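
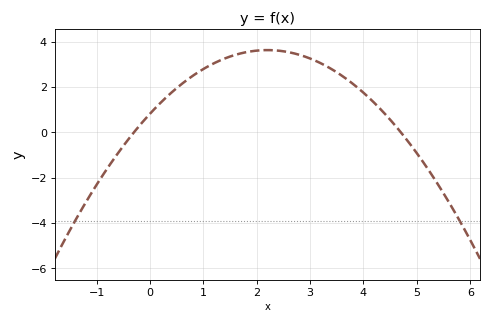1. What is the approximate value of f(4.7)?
0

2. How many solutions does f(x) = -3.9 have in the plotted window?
2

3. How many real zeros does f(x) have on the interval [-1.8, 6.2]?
2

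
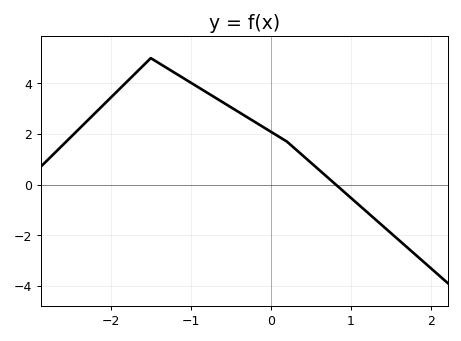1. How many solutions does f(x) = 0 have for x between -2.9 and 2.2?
1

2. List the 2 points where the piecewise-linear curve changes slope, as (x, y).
(-1.5, 5); (0.2, 1.7)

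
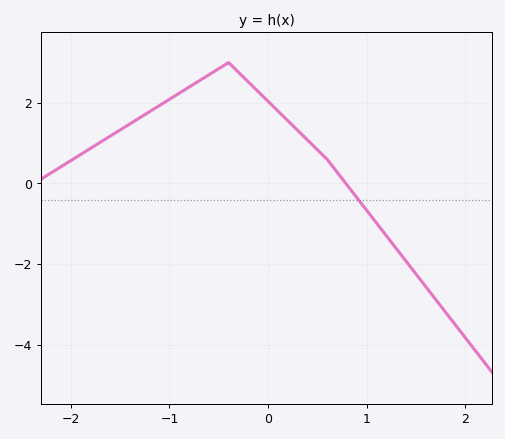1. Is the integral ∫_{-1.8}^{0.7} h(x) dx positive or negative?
positive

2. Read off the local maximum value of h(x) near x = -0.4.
3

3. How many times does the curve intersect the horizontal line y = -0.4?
1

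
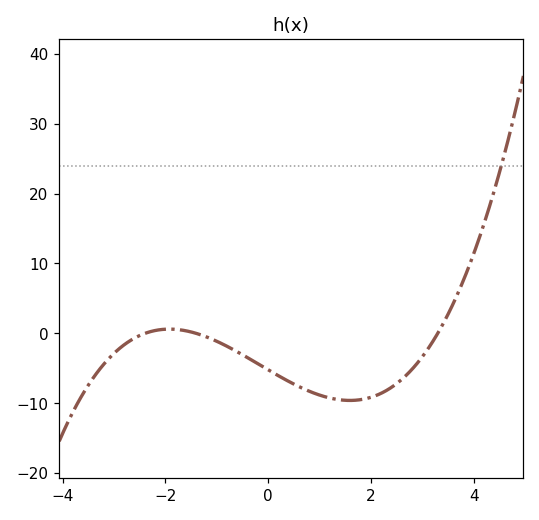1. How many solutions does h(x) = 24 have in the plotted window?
1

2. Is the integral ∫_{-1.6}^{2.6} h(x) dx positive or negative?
negative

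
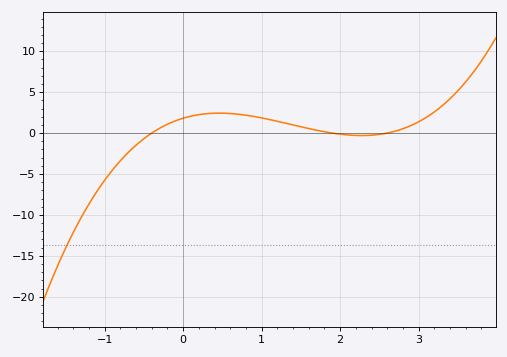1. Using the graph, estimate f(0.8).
2.19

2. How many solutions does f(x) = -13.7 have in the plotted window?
1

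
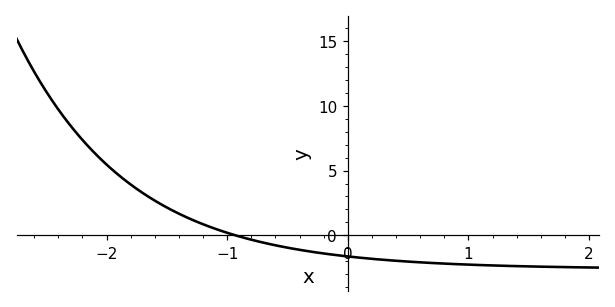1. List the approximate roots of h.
-0.9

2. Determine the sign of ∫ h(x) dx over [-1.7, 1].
negative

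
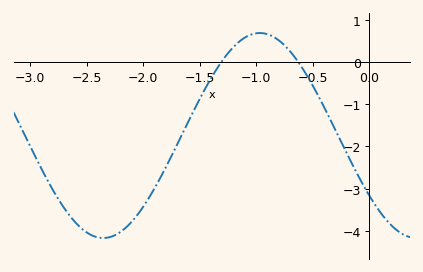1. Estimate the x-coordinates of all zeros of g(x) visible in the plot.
-1.31, -0.629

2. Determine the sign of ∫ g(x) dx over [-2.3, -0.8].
negative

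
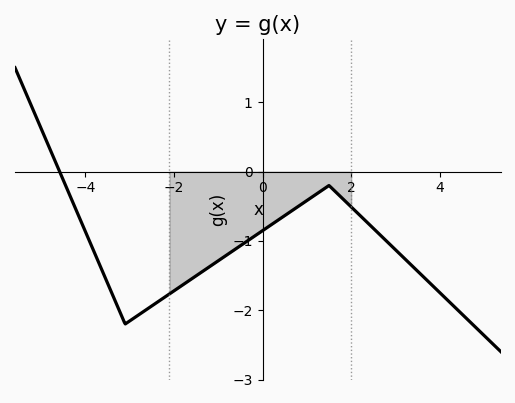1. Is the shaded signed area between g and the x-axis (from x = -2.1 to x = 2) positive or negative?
negative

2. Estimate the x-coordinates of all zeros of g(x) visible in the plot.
-4.6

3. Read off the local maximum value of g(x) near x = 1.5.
-0.2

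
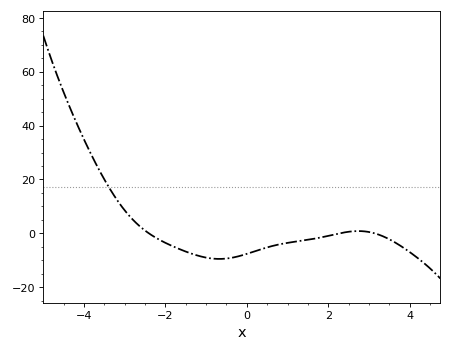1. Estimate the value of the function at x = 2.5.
0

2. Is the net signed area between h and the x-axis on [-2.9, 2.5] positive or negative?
negative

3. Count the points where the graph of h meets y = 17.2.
1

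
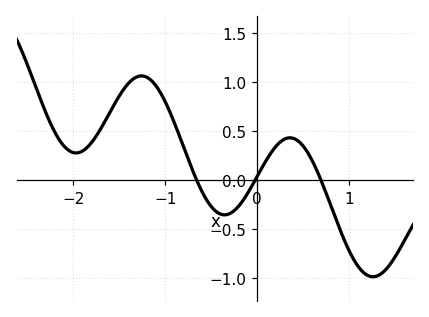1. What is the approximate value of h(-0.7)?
0.092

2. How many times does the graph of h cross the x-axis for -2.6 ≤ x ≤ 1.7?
3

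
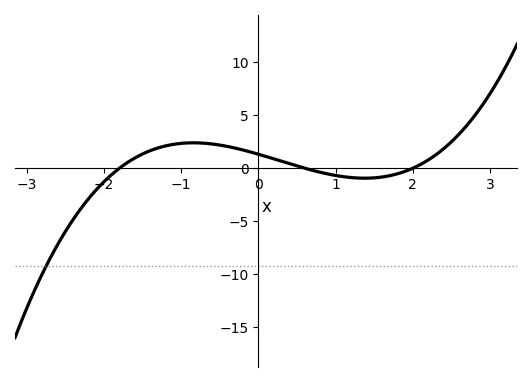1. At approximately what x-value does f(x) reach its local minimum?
1.4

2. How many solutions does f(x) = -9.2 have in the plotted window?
1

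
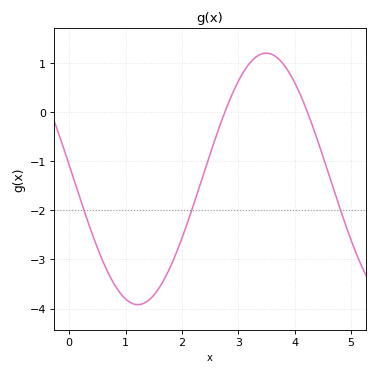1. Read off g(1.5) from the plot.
-3.73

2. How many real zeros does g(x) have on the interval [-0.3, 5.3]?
2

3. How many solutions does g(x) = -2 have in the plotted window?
3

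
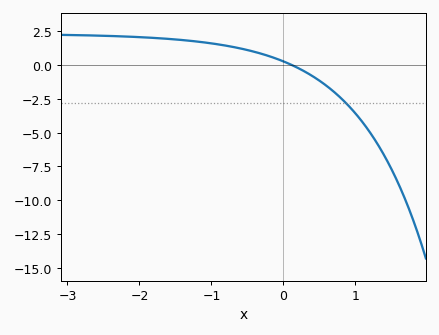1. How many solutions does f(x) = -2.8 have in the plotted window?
1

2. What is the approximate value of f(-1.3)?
1.81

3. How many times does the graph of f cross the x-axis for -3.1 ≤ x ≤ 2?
1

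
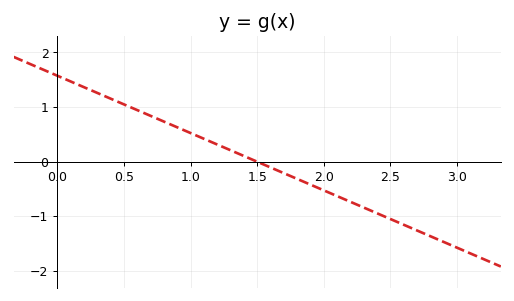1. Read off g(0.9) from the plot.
0.63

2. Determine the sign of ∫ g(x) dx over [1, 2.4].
negative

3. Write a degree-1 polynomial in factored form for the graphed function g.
y = -1.05(x - 1.5)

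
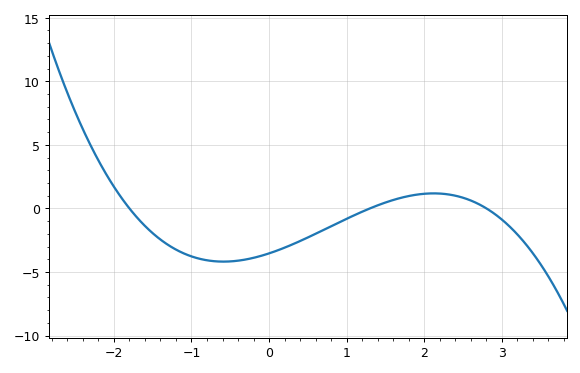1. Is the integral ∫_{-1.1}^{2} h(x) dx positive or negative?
negative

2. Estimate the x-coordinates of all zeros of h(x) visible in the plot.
-1.8, 1.3, 2.8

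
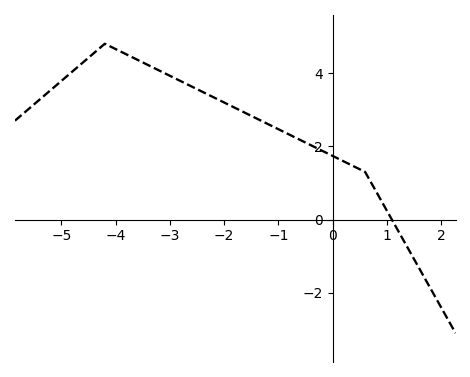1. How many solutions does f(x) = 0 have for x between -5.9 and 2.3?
1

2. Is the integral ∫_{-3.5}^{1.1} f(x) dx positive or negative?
positive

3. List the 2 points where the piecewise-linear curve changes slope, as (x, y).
(-4.2, 4.8); (0.6, 1.3)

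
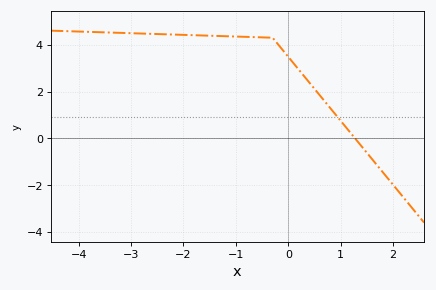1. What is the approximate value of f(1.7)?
-1.17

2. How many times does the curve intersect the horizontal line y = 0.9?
1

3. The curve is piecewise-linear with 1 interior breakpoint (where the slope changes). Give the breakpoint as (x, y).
(-0.3, 4.3)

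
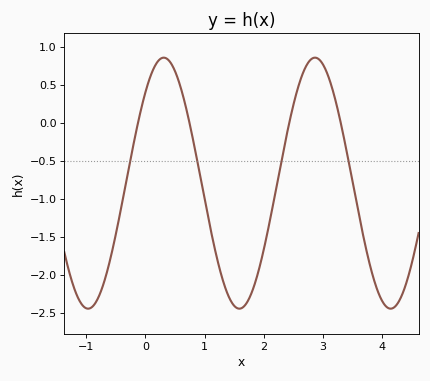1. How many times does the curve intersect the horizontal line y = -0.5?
4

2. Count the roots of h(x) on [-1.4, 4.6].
4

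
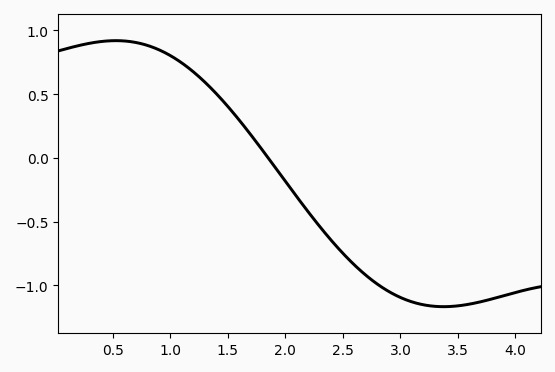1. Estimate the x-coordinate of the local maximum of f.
0.5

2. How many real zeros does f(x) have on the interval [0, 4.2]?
1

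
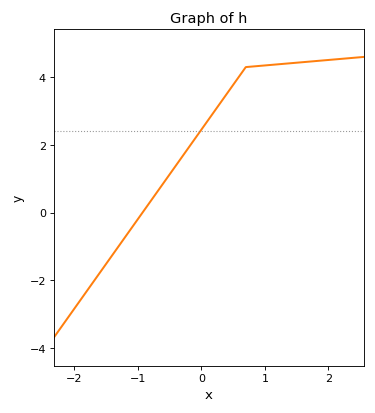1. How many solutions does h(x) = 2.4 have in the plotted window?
1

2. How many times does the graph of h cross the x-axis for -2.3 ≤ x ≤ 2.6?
1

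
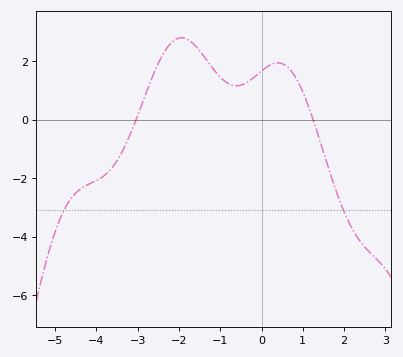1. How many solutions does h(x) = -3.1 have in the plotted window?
2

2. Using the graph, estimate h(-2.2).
2.6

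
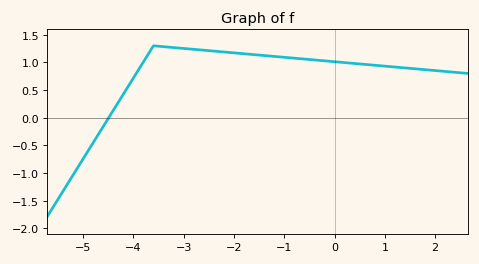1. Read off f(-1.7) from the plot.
1.15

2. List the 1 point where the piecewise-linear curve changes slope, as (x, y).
(-3.6, 1.3)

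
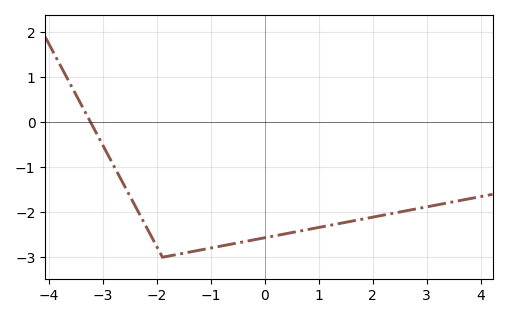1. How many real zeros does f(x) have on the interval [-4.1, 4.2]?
1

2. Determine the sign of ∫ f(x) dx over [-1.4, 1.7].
negative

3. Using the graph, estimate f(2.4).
-2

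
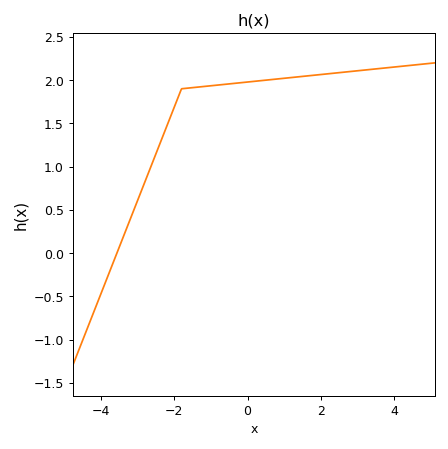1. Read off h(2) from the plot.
2.05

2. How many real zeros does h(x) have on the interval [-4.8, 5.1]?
1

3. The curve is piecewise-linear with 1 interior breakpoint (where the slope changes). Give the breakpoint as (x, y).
(-1.8, 1.9)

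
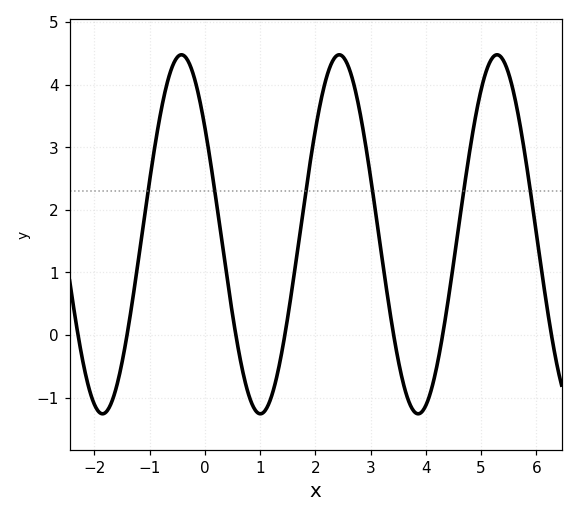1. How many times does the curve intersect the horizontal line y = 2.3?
6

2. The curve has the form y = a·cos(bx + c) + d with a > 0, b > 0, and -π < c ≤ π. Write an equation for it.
y = 2.87cos(2.2x + 0.93) + 1.61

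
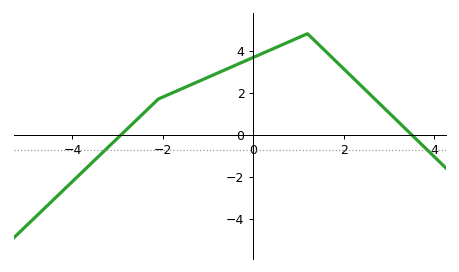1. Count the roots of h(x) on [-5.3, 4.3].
2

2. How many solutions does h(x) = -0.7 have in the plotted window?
2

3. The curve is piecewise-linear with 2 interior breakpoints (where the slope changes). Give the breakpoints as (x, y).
(-2.1, 1.7); (1.2, 4.8)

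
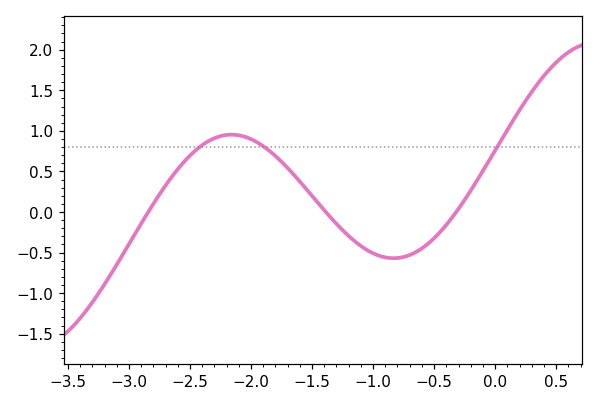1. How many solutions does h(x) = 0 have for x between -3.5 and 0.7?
3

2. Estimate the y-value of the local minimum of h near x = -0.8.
-0.55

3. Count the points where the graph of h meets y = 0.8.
3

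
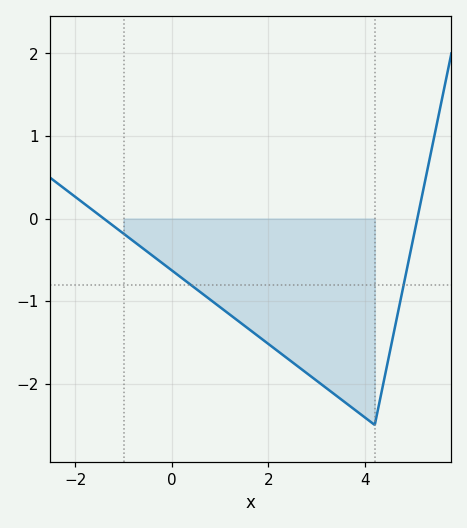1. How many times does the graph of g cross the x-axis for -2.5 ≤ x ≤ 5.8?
2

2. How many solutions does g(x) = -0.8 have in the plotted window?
2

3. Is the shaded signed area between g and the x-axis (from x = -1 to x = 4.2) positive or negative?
negative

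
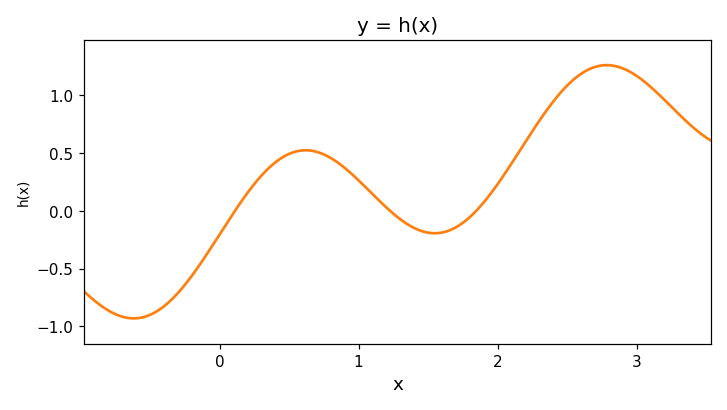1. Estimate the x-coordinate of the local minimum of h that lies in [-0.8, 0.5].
-0.619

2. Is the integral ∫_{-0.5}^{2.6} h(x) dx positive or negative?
positive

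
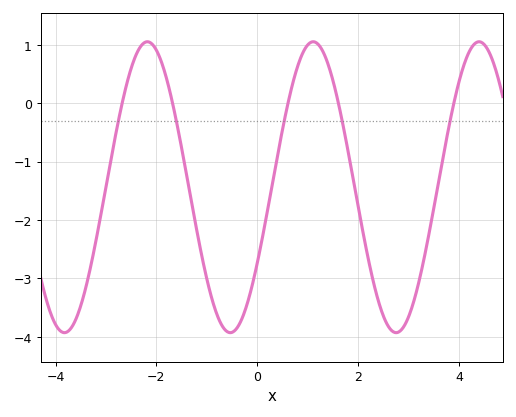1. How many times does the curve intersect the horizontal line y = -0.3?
5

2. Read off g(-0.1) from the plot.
-3.12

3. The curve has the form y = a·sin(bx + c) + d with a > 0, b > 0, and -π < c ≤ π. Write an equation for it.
y = 2.49sin(1.91x - 0.552) - 1.44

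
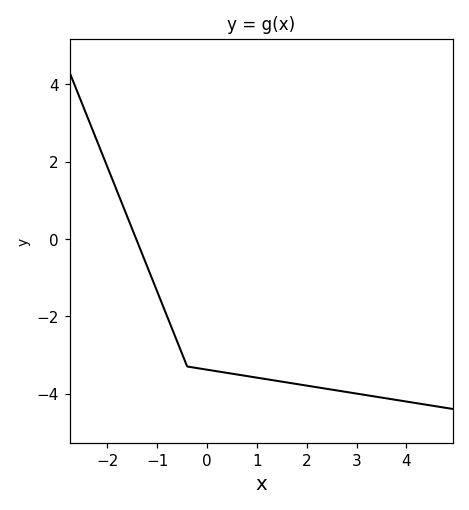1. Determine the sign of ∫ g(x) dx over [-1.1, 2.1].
negative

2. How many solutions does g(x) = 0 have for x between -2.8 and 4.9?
1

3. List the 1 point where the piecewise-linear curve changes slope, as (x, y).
(-0.4, -3.3)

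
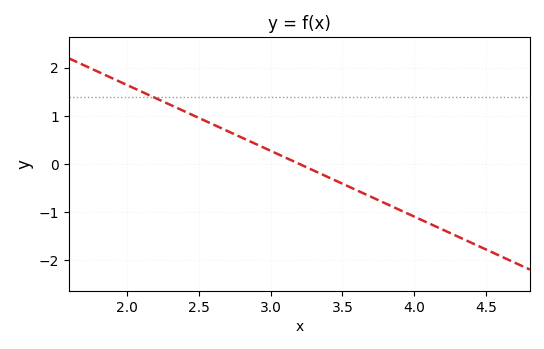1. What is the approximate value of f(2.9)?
0.411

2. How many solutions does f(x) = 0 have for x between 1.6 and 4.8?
1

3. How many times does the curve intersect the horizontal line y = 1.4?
1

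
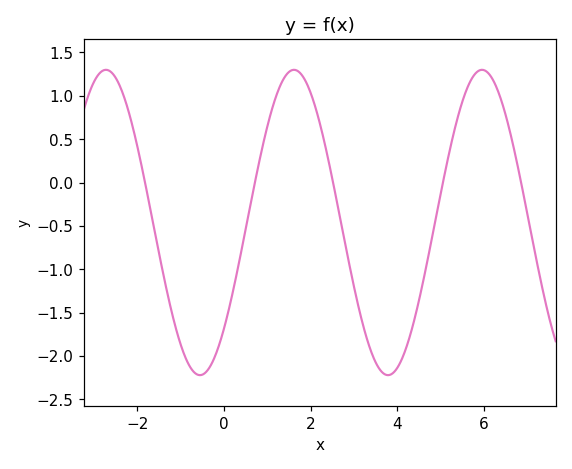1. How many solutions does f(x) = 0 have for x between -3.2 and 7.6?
5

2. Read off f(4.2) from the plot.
-1.91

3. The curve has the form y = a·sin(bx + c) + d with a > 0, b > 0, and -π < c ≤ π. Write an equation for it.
y = 1.76sin(1.45x - 0.772) - 0.46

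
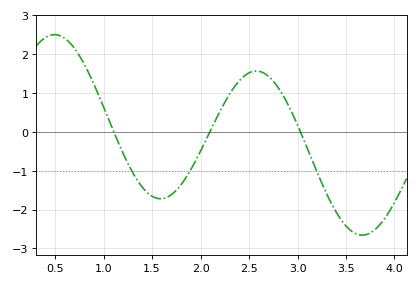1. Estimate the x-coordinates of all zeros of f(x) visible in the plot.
1.1, 2.1, 3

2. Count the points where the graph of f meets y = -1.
3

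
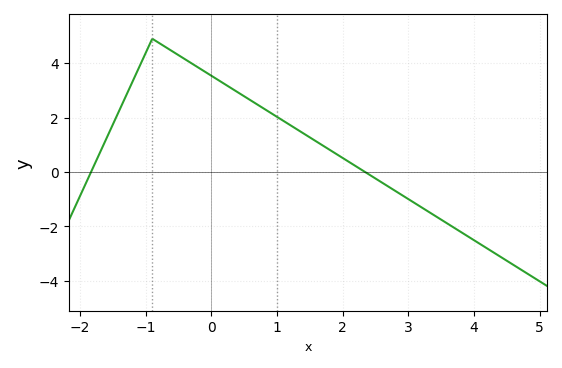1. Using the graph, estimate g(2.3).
0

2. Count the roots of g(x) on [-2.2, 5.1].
2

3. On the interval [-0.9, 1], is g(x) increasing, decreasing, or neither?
decreasing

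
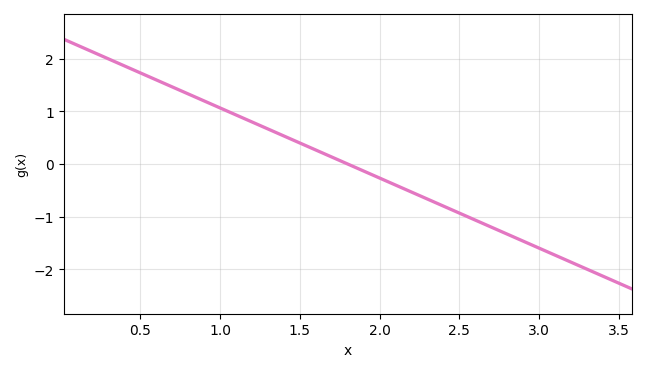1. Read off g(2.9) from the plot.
-1.46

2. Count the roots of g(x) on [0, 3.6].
1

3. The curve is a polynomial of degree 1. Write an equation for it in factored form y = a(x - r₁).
y = -1.33(x - 1.8)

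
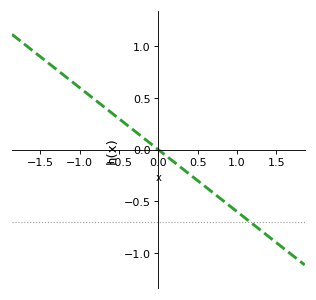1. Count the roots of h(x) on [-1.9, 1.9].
1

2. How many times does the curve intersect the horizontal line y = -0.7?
1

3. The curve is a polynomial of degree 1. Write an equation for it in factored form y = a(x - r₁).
y = -0.6(x - 0)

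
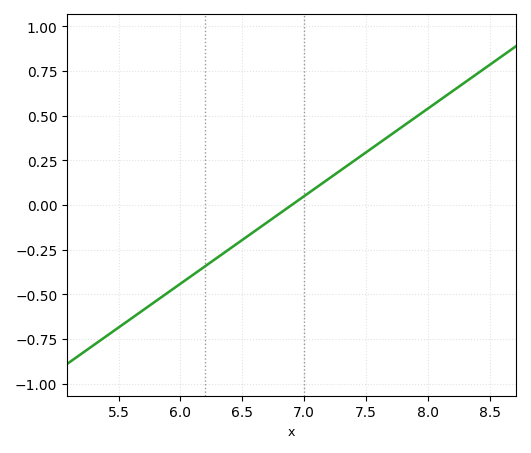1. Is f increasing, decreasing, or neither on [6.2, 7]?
increasing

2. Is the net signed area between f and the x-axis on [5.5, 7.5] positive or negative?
negative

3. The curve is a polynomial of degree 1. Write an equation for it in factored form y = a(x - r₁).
y = 0.49(x - 6.9)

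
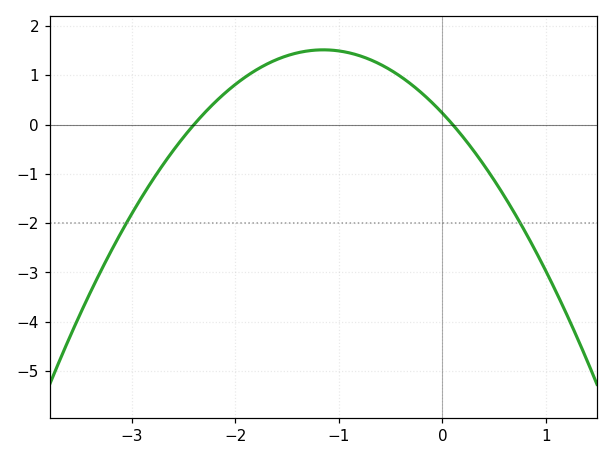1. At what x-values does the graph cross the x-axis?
-2.4, 0.1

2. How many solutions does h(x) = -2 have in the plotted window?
2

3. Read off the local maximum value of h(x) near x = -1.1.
1.5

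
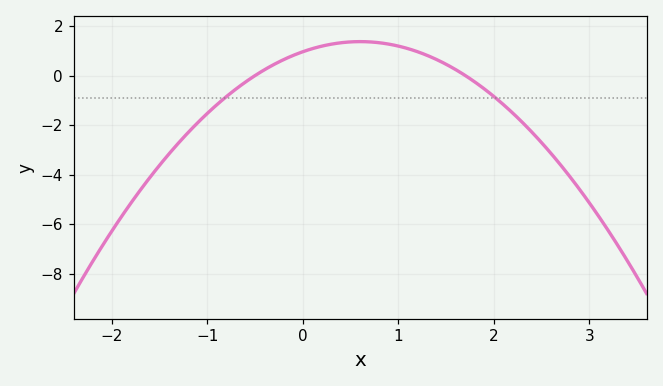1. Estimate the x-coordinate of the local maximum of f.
0.6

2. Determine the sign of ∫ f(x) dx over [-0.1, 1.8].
positive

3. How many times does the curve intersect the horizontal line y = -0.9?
2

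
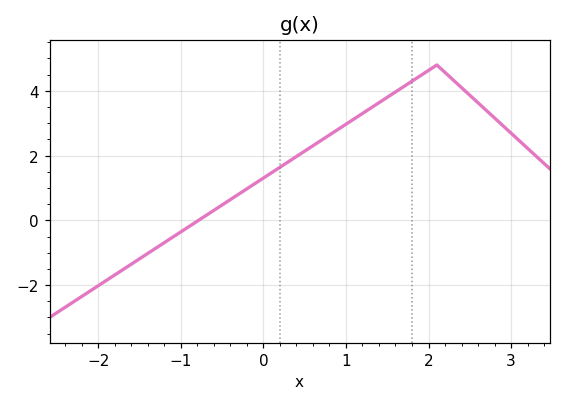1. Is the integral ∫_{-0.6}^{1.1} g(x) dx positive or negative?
positive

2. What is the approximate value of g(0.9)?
2.8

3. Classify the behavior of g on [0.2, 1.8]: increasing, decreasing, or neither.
increasing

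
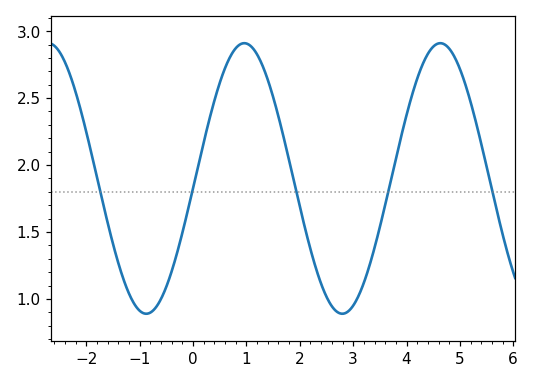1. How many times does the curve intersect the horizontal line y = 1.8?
5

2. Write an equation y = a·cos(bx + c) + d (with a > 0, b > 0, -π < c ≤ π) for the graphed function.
y = 1.01cos(1.71x - 1.64) + 1.9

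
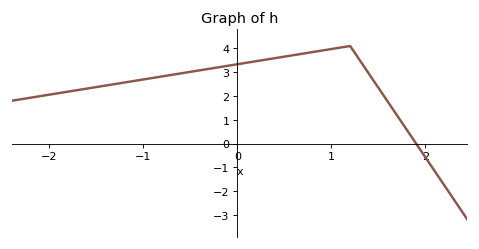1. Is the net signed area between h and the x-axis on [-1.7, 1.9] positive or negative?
positive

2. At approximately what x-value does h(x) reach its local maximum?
1.2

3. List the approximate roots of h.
1.9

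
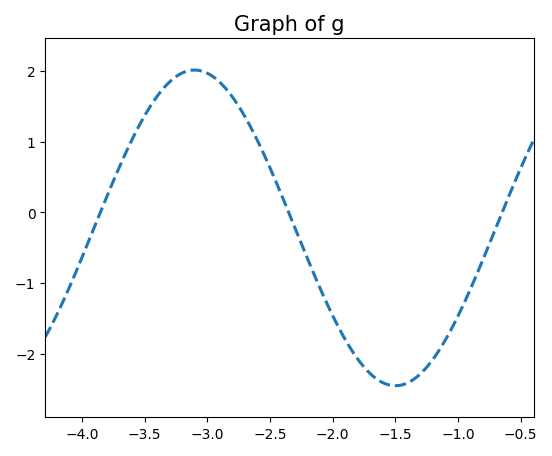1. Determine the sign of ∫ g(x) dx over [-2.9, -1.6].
negative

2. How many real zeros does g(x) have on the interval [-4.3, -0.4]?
3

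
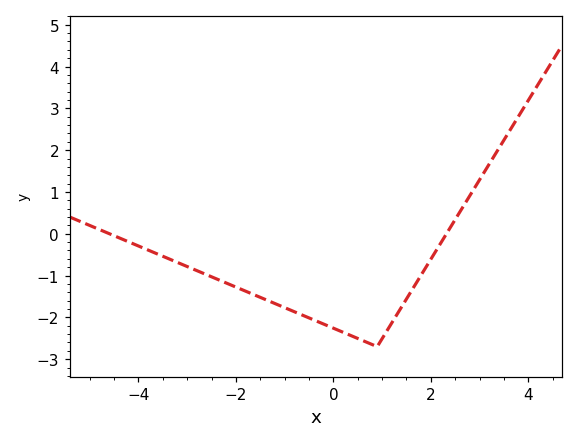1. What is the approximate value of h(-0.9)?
-1.82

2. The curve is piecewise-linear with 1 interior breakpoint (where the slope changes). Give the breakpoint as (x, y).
(0.9, -2.7)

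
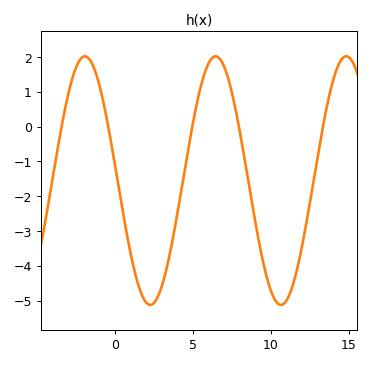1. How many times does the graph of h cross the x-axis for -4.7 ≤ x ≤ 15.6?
5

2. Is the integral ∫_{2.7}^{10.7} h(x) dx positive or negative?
negative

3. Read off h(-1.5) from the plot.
1.85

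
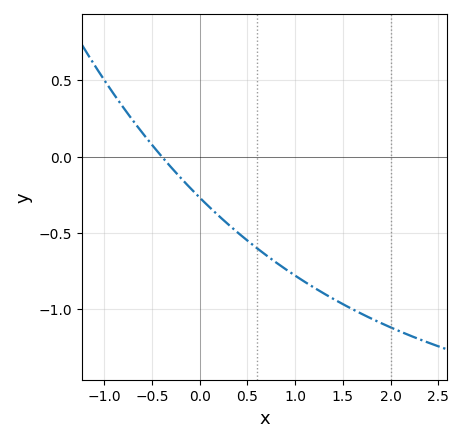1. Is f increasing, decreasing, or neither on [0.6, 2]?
decreasing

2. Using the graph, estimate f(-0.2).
-0.15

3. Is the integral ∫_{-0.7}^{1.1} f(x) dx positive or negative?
negative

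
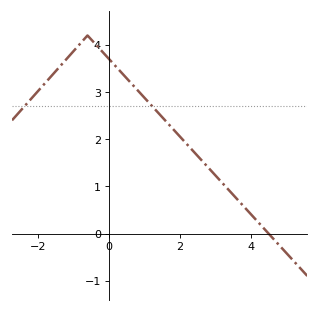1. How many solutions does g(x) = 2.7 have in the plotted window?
2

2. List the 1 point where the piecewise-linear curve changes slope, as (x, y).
(-0.6, 4.2)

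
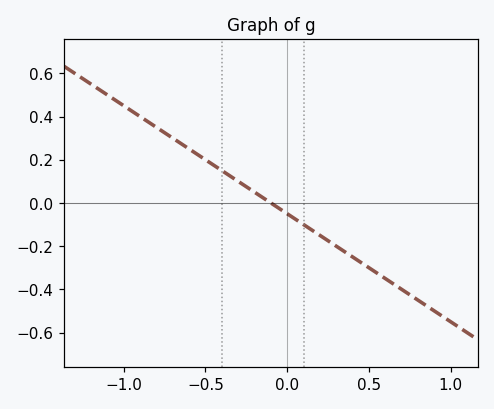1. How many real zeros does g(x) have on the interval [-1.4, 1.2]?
1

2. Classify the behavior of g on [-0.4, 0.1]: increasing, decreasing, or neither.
decreasing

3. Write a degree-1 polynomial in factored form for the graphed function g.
y = -0.5(x + 0.1)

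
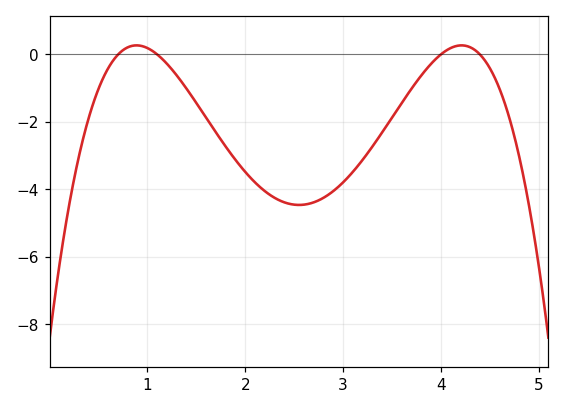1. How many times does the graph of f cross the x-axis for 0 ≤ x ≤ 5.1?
4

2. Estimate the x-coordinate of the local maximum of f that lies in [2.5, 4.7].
4.21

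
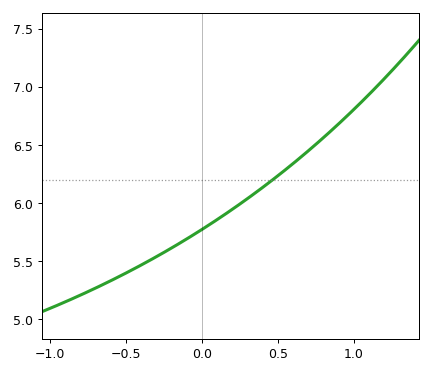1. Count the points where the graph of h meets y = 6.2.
1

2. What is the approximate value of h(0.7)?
6.45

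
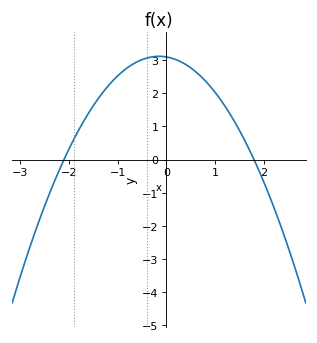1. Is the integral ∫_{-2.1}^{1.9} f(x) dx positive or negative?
positive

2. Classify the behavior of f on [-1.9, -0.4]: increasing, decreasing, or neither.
increasing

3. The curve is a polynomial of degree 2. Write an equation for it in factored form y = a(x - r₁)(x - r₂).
y = -0.82(x + 2.1)(x - 1.8)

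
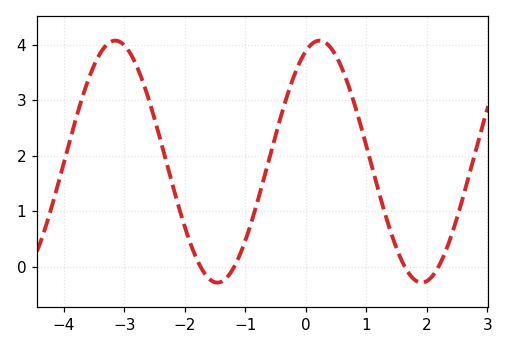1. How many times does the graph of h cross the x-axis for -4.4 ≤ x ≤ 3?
4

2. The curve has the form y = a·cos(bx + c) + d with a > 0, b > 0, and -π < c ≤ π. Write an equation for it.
y = 2.18cos(1.9x - 0.42) + 1.89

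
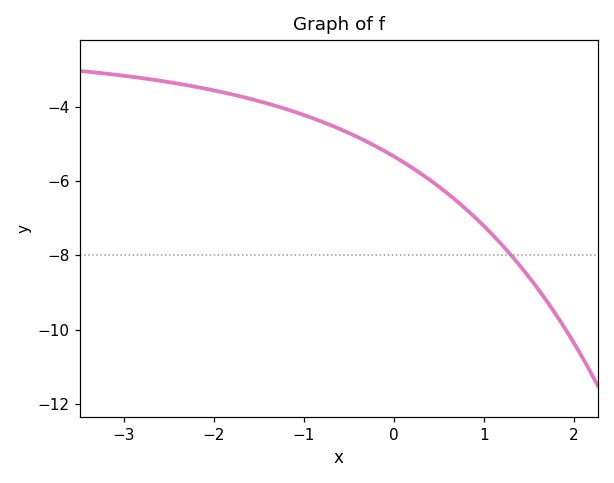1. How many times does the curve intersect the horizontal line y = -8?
1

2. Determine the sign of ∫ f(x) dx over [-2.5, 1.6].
negative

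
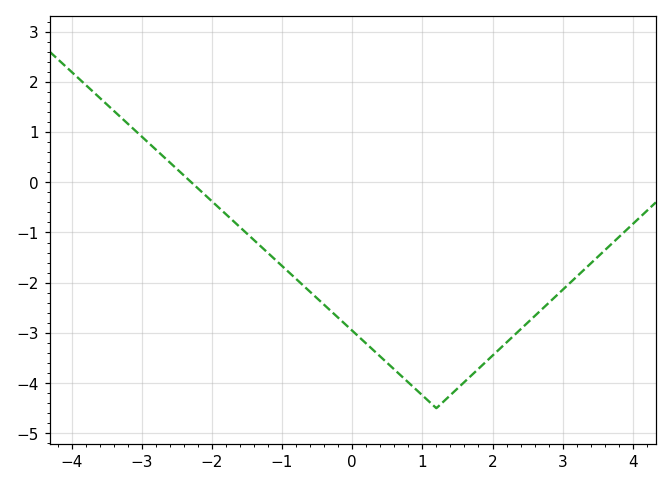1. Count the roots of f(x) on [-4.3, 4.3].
1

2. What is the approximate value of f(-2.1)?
-0.25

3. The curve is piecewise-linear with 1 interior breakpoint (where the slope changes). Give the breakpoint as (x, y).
(1.2, -4.5)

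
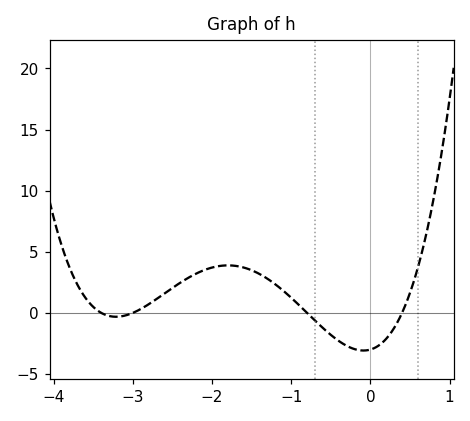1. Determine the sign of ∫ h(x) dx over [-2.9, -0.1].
positive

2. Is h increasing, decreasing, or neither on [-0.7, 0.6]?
neither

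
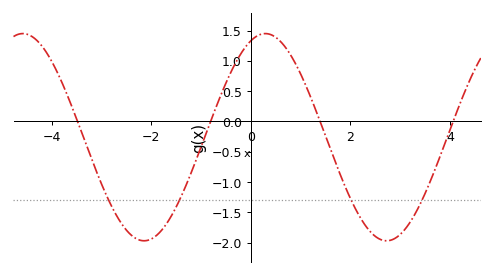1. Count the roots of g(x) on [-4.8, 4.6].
4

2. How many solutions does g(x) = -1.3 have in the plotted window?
4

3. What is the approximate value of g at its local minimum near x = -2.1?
-1.97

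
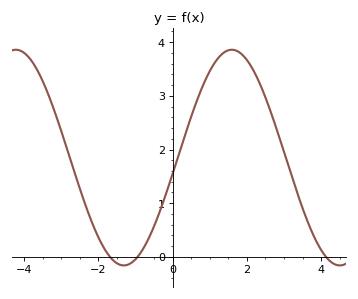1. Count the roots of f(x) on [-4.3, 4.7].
3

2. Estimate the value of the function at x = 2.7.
2.6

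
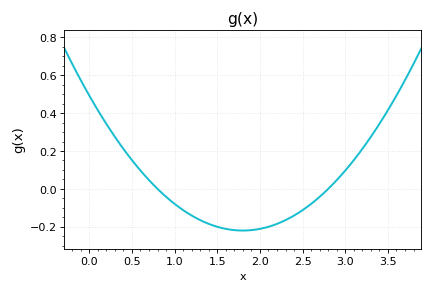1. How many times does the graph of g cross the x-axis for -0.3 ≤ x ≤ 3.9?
2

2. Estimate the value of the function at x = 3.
0.097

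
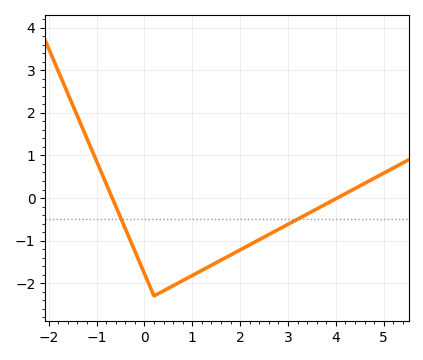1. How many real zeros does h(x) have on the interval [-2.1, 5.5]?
2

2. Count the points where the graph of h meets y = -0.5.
2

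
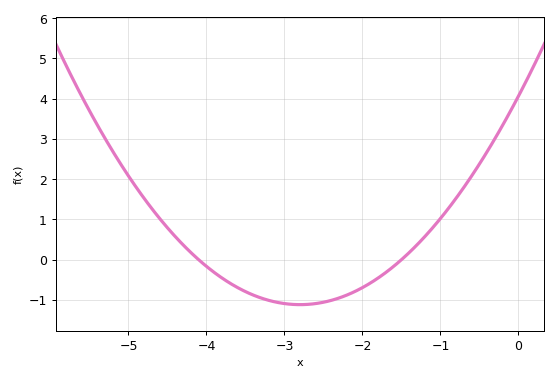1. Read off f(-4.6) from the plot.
1.02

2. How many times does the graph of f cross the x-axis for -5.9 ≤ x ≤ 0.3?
2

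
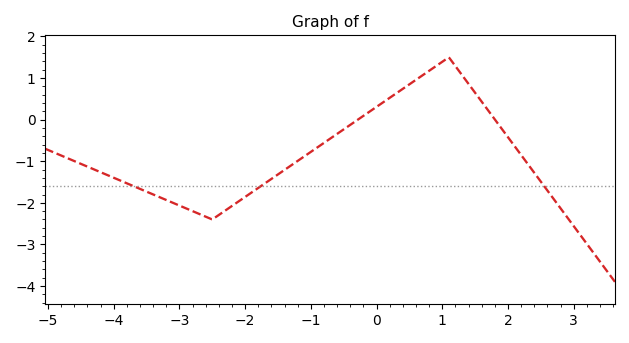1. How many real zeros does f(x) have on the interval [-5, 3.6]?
2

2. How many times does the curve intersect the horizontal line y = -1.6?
3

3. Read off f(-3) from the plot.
-2.1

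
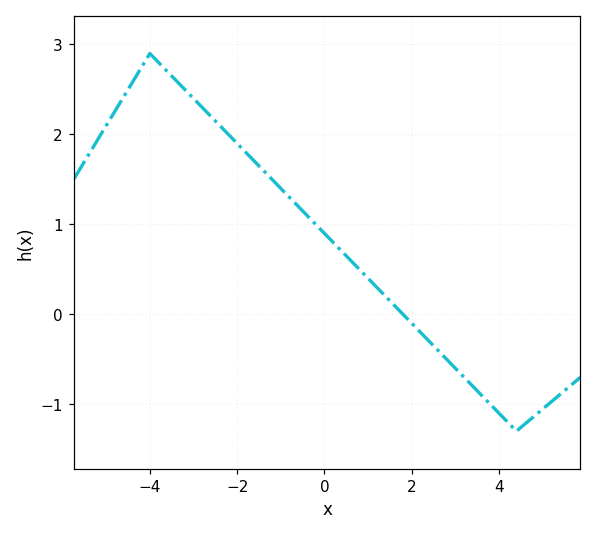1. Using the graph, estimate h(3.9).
-1.1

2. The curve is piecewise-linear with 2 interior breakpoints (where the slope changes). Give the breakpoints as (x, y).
(-4, 2.9); (4.4, -1.3)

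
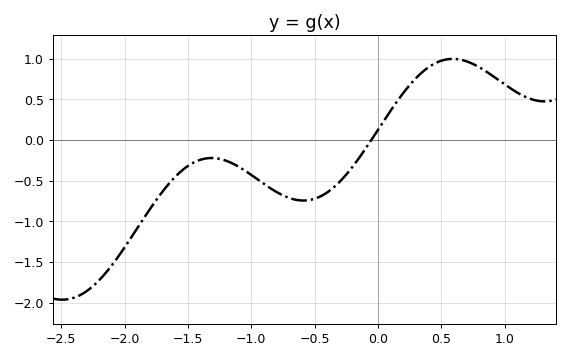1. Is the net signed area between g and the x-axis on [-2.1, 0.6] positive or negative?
negative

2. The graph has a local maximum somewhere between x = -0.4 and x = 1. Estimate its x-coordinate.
0.589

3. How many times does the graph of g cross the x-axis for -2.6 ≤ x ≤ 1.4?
1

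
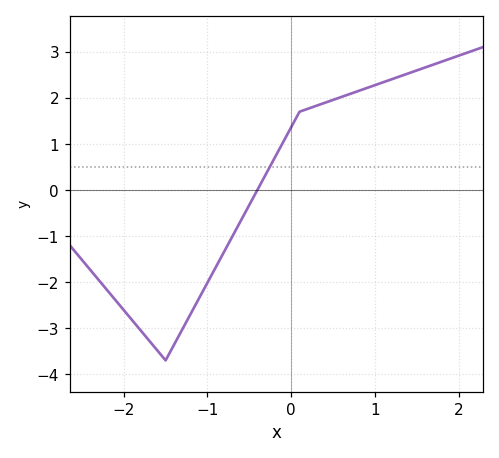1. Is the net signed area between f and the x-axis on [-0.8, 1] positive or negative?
positive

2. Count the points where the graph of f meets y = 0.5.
1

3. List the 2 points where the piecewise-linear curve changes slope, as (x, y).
(-1.5, -3.7); (0.1, 1.7)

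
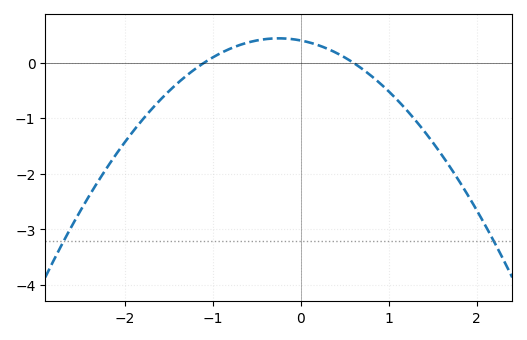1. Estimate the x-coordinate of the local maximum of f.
-0.2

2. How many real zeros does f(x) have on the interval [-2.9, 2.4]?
2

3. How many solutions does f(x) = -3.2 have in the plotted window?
2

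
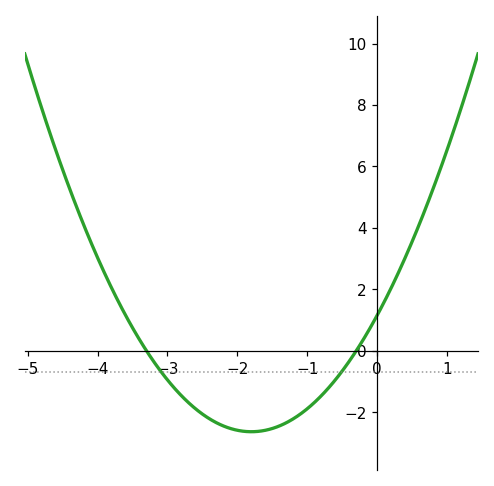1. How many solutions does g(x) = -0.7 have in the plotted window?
2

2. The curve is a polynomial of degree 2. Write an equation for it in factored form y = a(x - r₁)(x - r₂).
y = 1.17(x + 3.3)(x + 0.3)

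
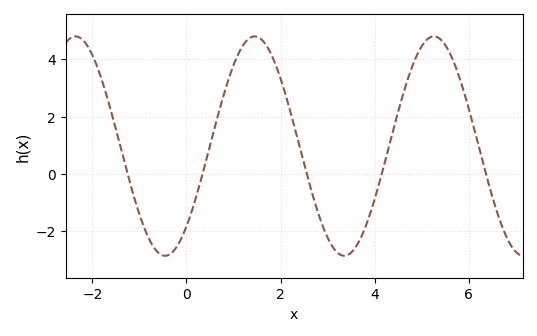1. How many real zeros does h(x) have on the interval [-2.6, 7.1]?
5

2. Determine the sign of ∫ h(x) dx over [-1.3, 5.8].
positive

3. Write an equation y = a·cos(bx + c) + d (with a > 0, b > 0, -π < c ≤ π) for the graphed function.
y = 3.82cos(1.65x - 2.39) + 0.97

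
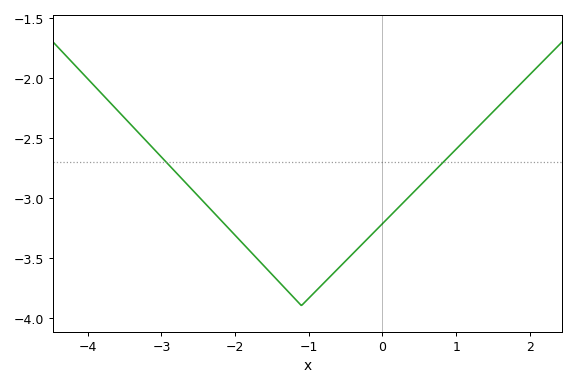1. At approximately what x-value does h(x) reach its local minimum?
-1.1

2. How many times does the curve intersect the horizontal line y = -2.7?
2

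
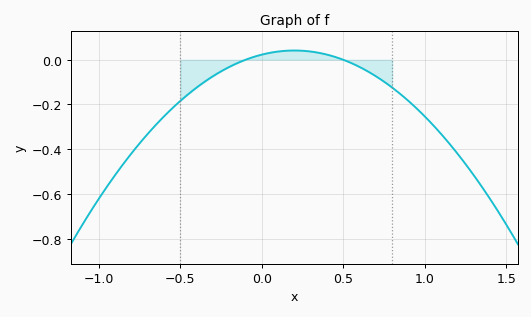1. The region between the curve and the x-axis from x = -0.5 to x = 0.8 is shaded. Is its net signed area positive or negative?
negative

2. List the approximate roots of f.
-0.1, 0.5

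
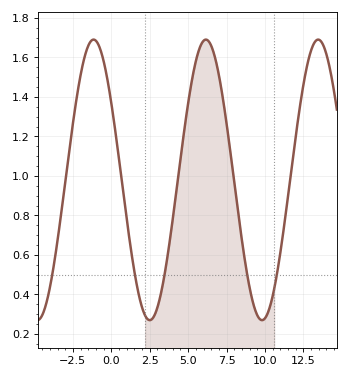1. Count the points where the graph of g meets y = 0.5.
5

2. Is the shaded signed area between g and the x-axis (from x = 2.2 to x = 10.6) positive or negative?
positive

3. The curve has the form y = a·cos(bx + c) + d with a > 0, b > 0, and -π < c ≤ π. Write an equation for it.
y = 0.71cos(0.86x + 0.992) + 0.98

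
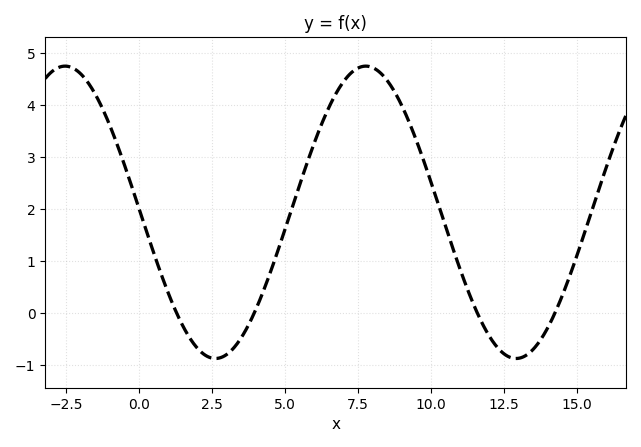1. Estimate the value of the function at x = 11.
0.8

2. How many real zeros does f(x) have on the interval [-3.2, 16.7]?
4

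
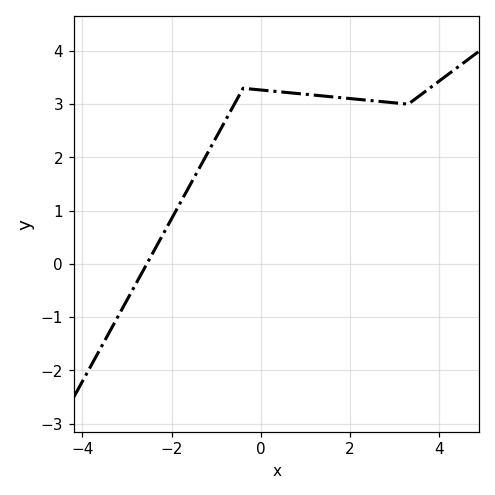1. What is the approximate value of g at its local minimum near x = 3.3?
3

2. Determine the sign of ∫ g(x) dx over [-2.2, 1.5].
positive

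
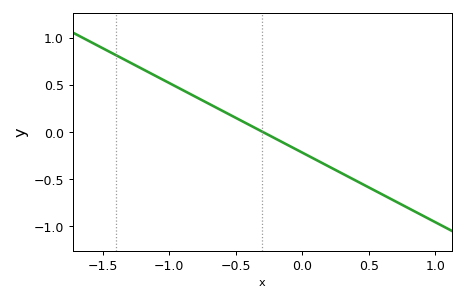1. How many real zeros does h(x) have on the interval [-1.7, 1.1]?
1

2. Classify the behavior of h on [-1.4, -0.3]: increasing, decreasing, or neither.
decreasing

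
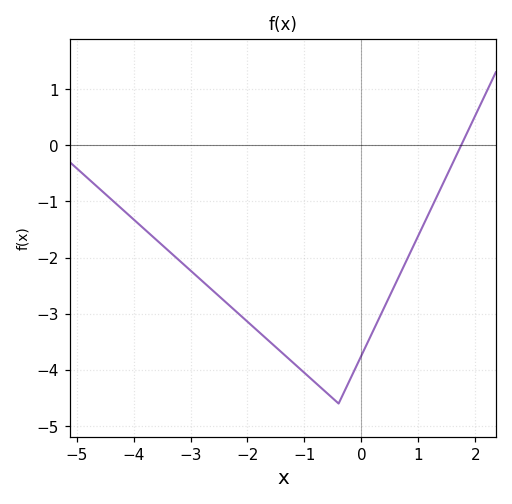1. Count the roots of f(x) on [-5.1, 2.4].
1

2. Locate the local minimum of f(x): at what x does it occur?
-0.4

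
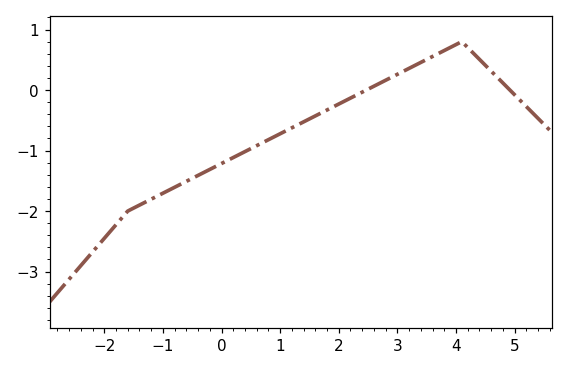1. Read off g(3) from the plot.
0.26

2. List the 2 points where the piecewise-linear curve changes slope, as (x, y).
(-1.6, -2); (4.1, 0.8)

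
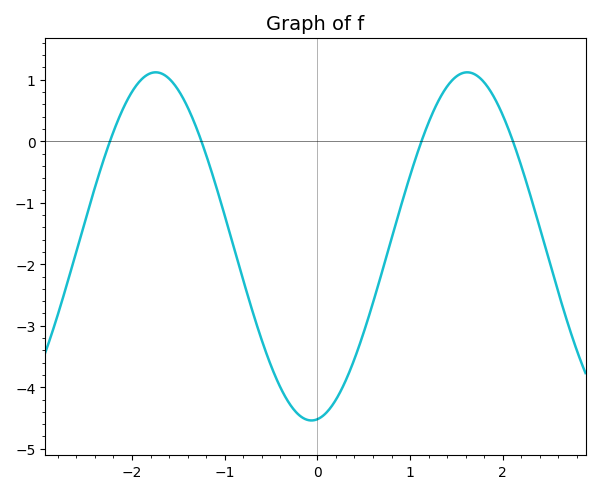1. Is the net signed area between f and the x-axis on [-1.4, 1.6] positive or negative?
negative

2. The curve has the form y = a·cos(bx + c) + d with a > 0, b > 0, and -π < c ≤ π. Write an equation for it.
y = 2.83cos(1.87x - 3.02) - 1.71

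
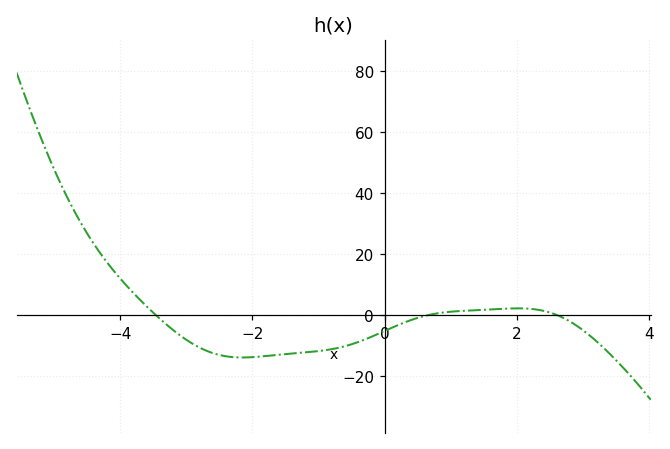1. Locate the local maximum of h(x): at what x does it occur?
2.02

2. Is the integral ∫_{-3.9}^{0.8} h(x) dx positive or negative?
negative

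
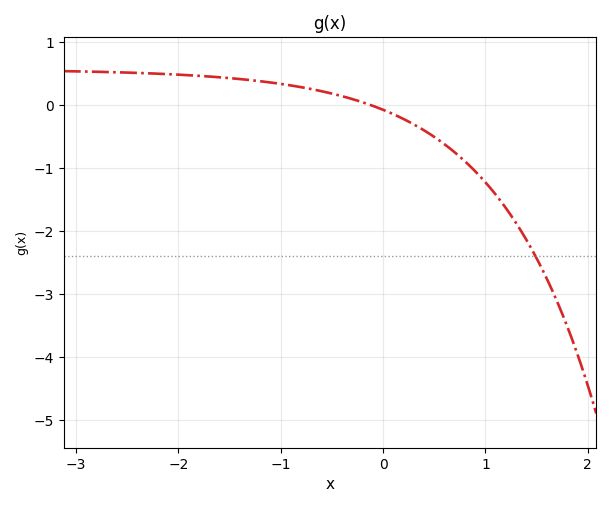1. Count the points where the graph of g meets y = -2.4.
1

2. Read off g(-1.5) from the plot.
0.433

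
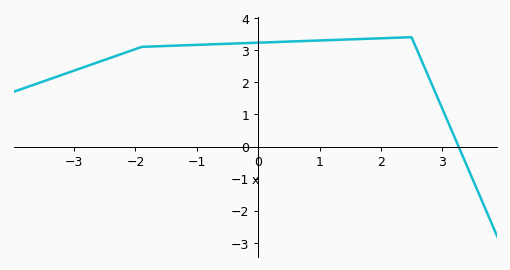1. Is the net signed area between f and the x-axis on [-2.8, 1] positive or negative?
positive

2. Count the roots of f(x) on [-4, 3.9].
1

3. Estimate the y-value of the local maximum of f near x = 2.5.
3.4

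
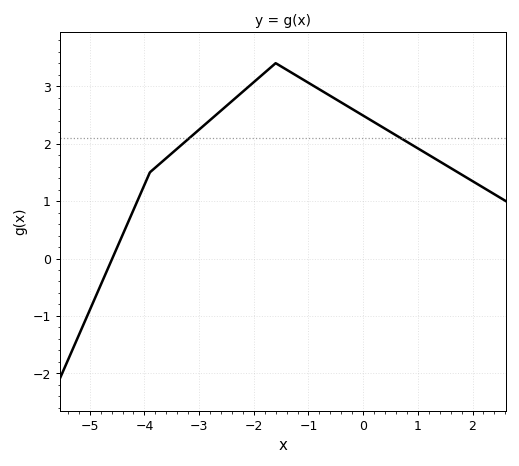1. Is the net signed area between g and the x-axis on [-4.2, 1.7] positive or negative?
positive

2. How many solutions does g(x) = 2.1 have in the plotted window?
2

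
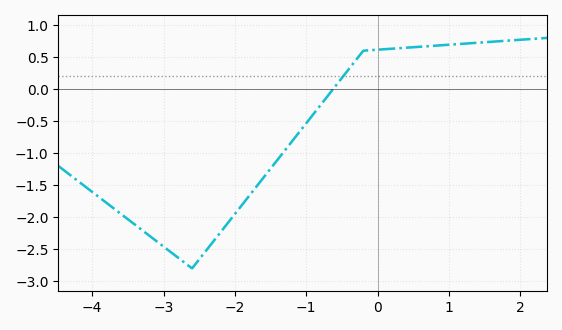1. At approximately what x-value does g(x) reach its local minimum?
-2.6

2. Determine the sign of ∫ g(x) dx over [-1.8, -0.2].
negative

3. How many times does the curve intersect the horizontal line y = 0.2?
1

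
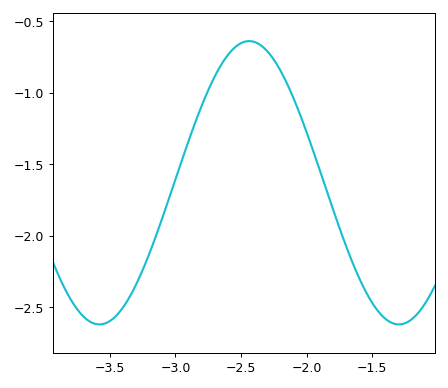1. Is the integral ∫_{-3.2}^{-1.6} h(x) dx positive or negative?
negative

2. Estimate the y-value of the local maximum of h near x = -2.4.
-0.65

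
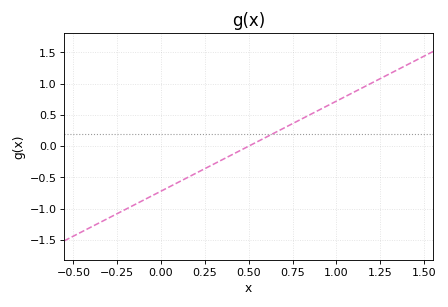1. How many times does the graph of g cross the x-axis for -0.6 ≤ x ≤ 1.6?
1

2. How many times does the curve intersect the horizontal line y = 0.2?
1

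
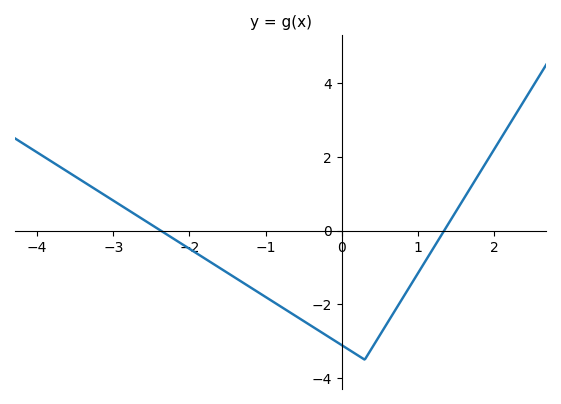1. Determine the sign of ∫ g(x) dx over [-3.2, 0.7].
negative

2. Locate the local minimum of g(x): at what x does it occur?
0.3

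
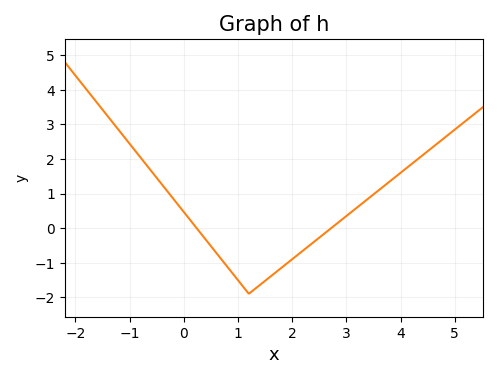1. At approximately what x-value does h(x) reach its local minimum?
1.2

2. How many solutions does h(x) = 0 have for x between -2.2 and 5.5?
2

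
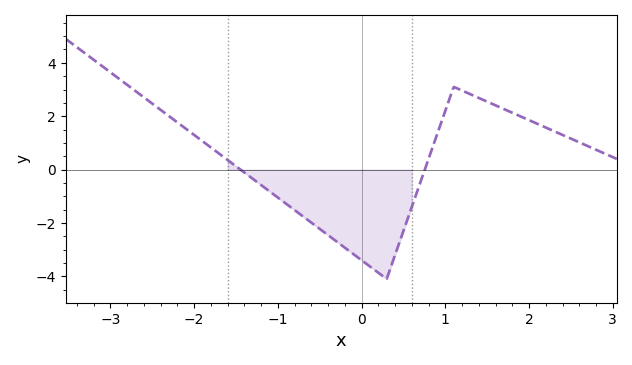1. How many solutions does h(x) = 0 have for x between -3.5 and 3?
2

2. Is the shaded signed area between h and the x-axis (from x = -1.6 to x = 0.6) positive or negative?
negative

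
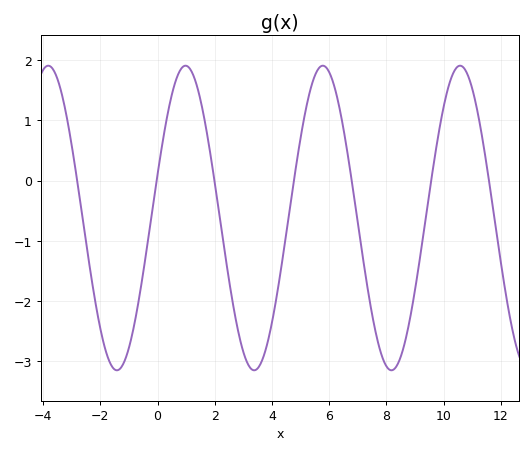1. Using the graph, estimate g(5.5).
1.75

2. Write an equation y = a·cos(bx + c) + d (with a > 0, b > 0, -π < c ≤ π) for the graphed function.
y = 2.53cos(1.31x - 1.28) - 0.62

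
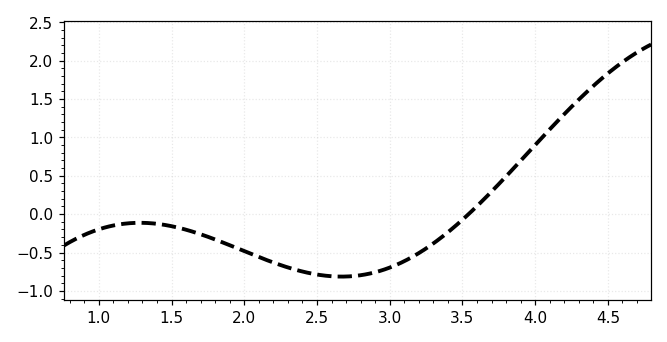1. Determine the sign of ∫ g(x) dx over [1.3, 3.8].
negative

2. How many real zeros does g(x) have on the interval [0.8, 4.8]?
1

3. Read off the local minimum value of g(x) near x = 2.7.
-0.8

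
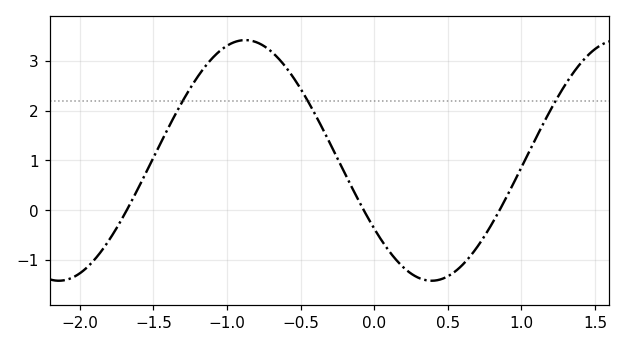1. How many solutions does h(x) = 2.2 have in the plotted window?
3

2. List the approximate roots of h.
-1.7, -0.1, 0.9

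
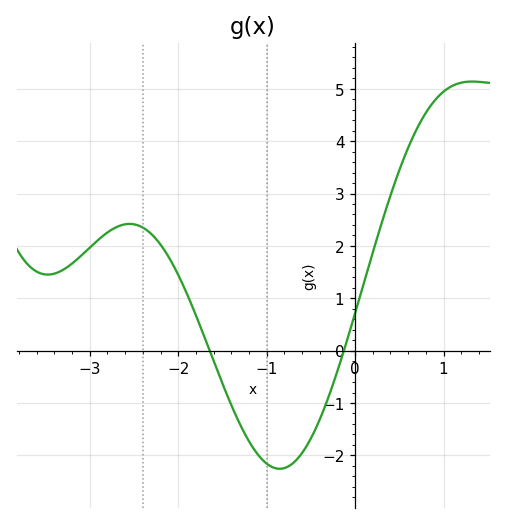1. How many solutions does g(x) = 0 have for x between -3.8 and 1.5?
2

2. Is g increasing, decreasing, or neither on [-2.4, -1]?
decreasing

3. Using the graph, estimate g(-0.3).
-0.883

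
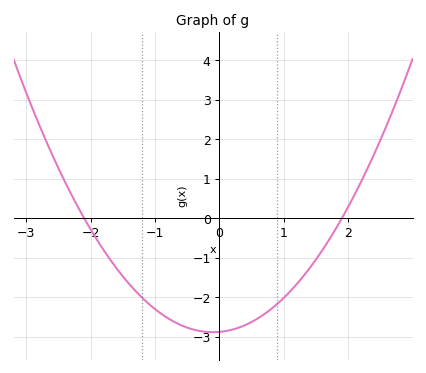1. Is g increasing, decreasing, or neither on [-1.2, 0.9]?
neither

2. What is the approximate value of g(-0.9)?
-2.4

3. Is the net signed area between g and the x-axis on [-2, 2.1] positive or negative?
negative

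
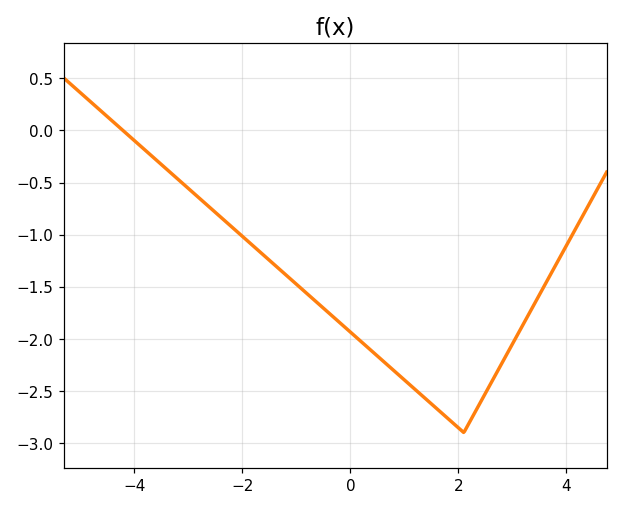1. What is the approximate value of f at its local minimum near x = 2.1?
-2.9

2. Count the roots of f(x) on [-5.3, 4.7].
1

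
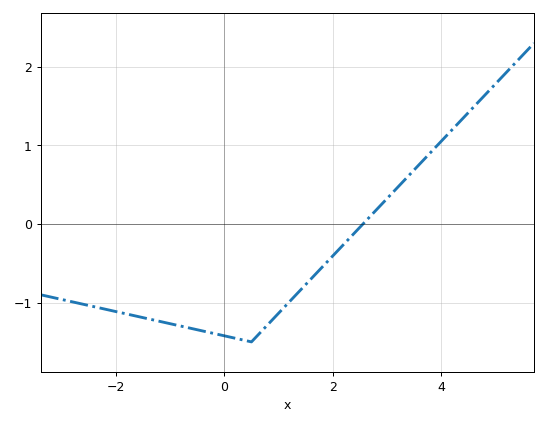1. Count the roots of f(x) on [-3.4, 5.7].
1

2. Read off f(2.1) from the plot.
-0.332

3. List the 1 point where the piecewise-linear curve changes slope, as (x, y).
(0.5, -1.5)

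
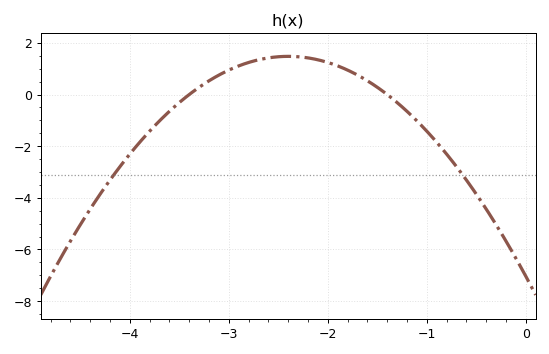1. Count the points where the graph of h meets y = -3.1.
2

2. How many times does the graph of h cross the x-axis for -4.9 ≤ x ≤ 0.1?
2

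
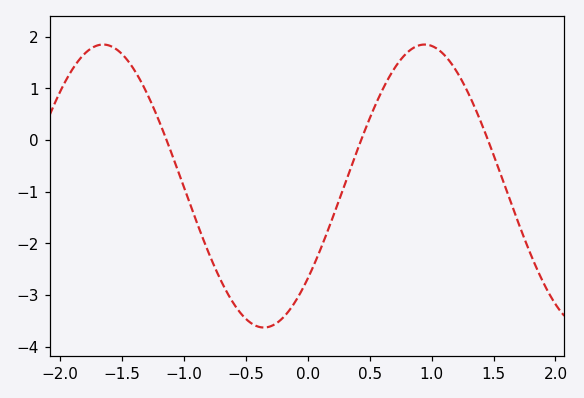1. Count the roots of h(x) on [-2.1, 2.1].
3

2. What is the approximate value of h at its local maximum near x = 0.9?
1.8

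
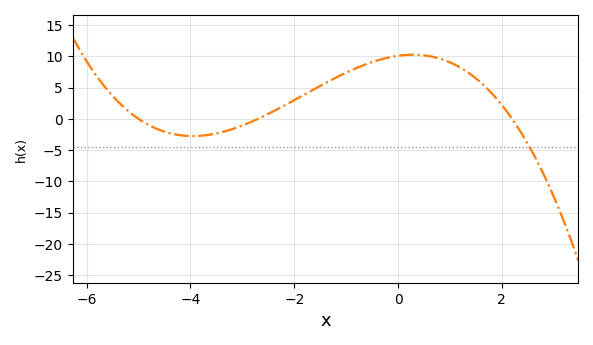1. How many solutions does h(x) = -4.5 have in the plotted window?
1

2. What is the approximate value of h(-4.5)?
-2.05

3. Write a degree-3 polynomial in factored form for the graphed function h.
y = -0.34(x + 5)(x + 2.7)(x - 2.2)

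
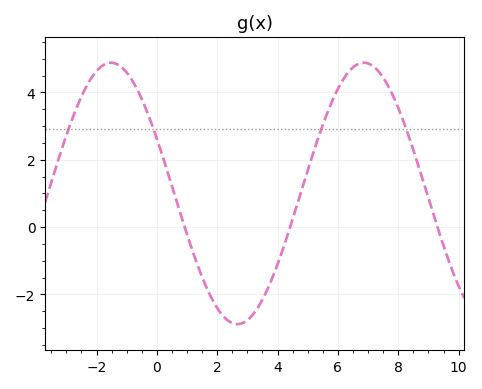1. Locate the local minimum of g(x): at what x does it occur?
2.67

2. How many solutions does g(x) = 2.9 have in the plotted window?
4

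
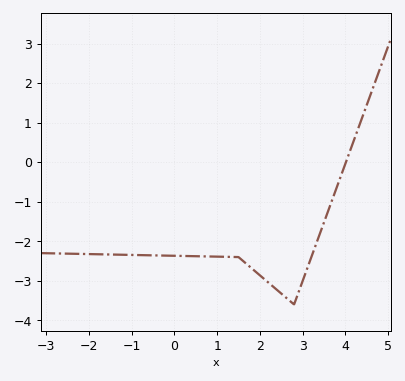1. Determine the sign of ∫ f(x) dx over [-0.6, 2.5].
negative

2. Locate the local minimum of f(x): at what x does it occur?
2.8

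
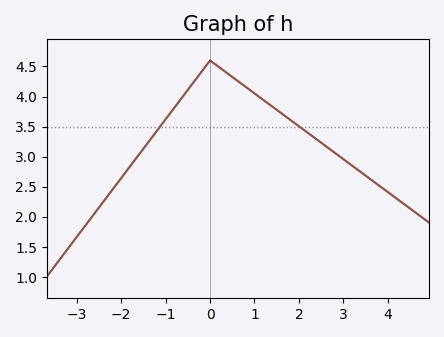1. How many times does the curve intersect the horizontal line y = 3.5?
2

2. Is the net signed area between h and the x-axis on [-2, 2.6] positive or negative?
positive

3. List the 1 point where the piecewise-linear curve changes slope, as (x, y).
(0, 4.6)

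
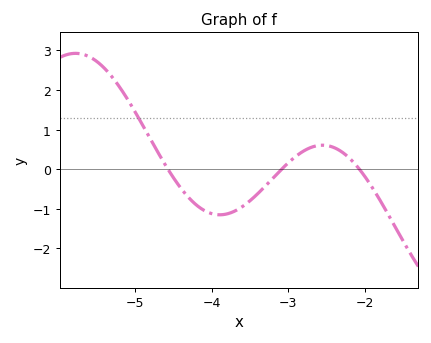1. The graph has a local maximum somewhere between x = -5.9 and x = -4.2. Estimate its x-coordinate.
-5.78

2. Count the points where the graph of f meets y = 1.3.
1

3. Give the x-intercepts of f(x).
-4.57, -3.09, -2.07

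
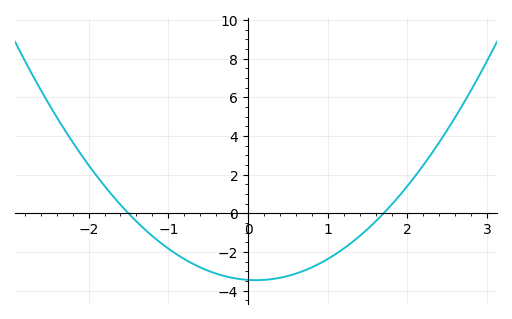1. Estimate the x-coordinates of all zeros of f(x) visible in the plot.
-1.5, 1.7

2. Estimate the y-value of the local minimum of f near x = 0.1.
-3.4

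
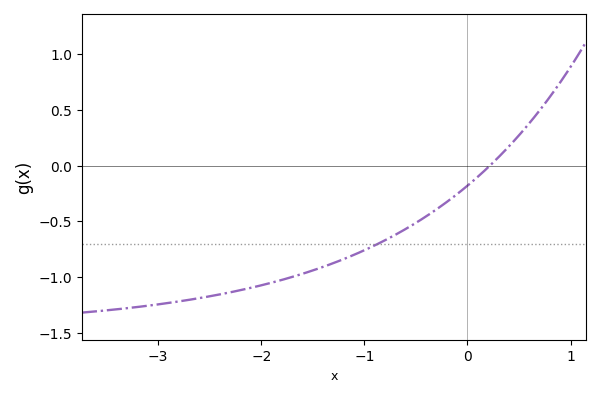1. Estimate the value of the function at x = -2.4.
-1.16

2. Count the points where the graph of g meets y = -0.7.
1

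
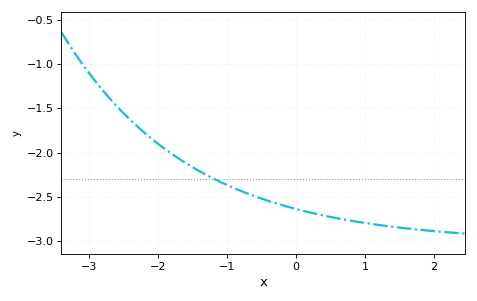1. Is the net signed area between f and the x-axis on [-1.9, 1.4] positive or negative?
negative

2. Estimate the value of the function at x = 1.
-2.8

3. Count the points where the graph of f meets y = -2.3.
1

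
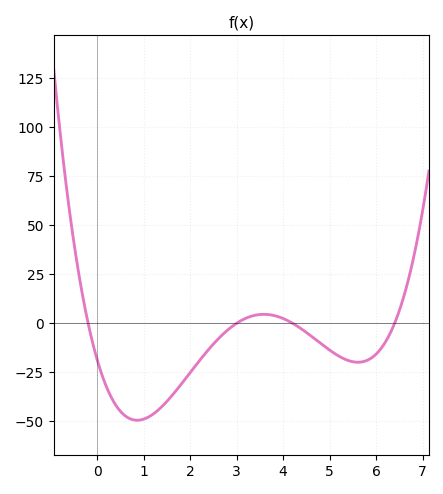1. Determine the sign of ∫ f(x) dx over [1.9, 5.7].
negative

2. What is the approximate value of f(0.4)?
-40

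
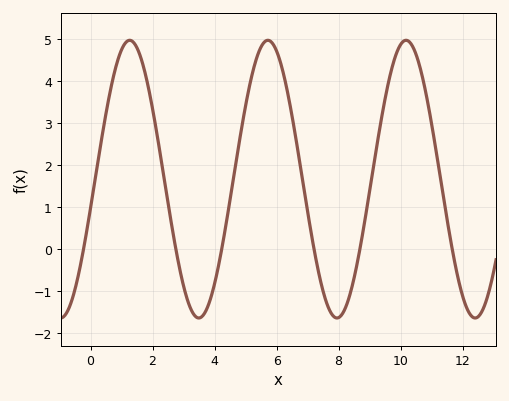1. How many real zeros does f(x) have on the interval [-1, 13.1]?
6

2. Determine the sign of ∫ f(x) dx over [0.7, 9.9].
positive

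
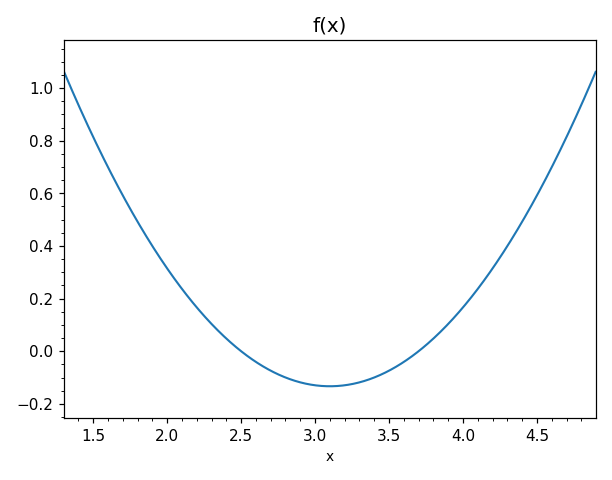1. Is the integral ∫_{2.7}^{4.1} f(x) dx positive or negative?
negative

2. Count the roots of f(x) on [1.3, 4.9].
2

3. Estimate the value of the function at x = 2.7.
-0.074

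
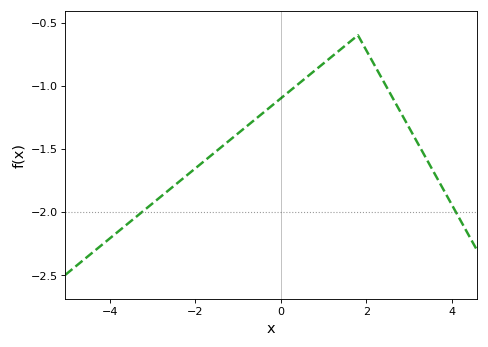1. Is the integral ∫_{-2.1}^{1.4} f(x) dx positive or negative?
negative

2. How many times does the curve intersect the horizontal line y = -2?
2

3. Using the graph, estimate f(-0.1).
-1.13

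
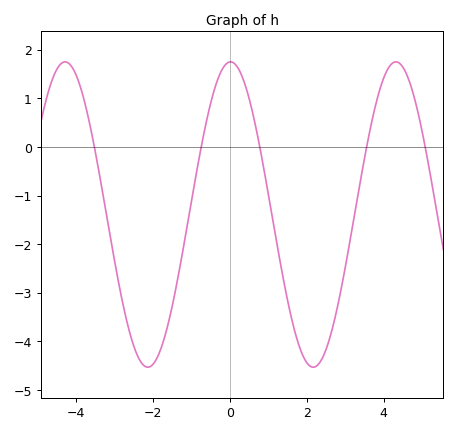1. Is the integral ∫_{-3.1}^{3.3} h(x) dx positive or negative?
negative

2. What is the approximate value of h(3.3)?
-1.12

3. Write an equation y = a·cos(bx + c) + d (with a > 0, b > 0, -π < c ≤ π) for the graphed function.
y = 3.14cos(1.46x - 0.02) - 1.39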